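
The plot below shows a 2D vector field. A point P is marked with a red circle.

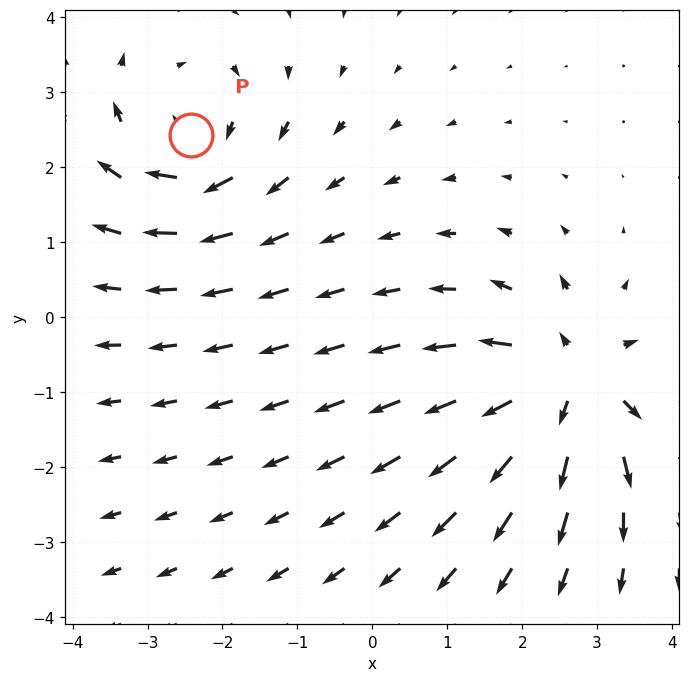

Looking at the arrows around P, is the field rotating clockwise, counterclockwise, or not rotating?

clockwise

Near P at (-2.4, 2.4) the arrows circulate clockwise. The curl (z-component) there is about -4; negative curl means clockwise rotation.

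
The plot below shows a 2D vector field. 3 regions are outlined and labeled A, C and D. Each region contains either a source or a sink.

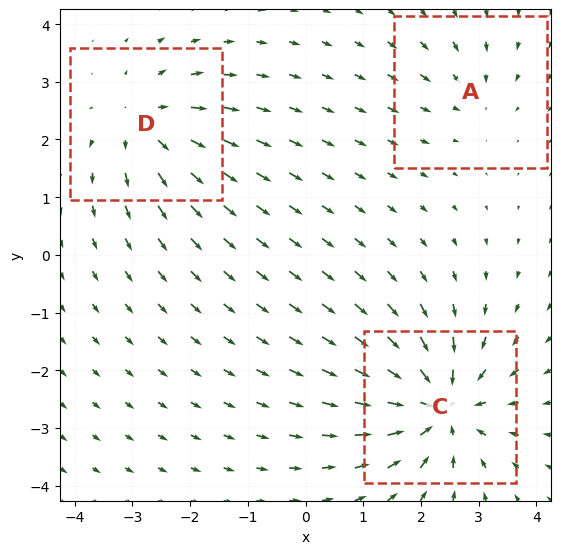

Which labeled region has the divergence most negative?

Divergence at each region's feature centre — A: about -2, C: about -6, D: about +4. Region C is most negative.

C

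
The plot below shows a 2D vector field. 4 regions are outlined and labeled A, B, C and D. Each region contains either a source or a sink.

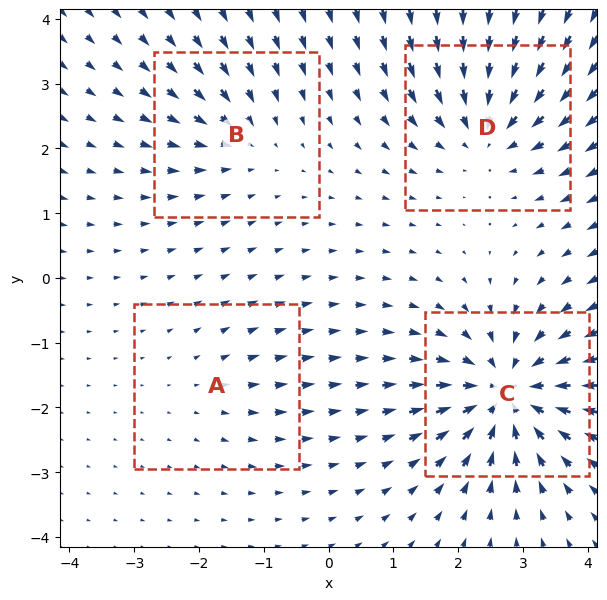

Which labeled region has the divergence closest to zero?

A

Divergence at each region's feature centre — A: about +2, B: about -4, C: about -8, D: about -6. Region A is closest to zero.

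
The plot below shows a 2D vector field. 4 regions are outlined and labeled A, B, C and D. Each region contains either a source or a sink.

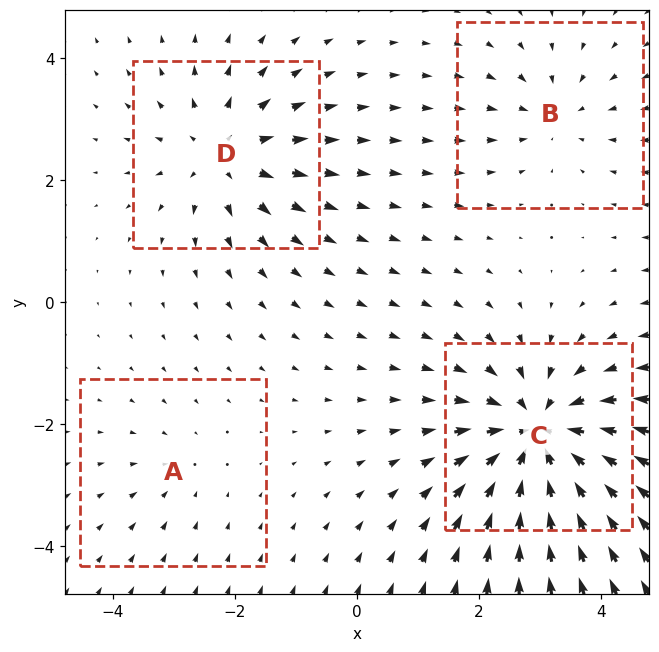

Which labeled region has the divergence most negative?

C

Divergence at each region's feature centre — A: about -2, B: about -3, C: about -7, D: about +5. Region C is most negative.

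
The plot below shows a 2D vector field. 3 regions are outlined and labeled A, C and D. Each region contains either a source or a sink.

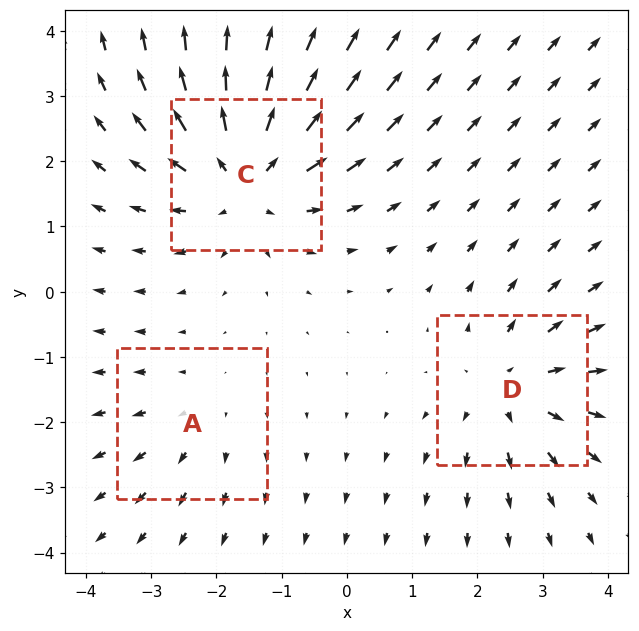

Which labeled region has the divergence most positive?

Divergence at each region's feature centre — A: about +2, C: about +4, D: about +3. Region C is most positive.

C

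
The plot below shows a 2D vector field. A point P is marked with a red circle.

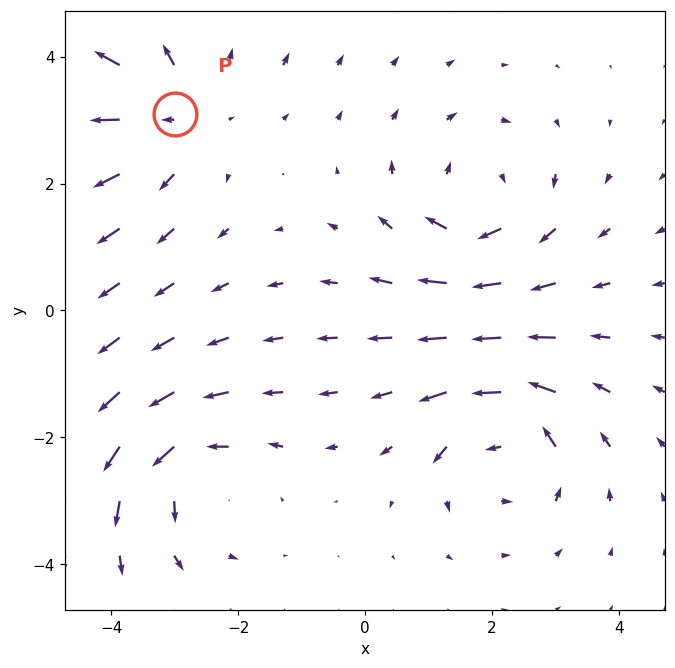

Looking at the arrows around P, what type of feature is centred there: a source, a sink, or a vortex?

source

At P (-3.0, 3.1) the arrows spread outward. Divergence about +3, curl ≈0 — positive divergence with near-zero curl is a source.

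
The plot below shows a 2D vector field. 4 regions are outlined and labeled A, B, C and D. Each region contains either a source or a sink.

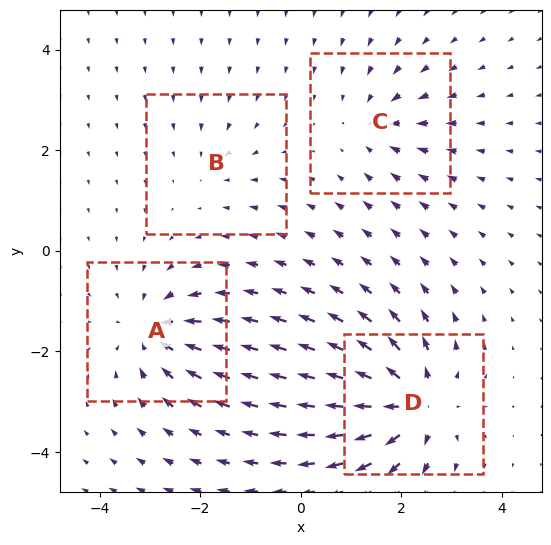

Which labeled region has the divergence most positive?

D

Divergence at each region's feature centre — A: about -6, B: about -2, C: about -4, D: about +7. Region D is most positive.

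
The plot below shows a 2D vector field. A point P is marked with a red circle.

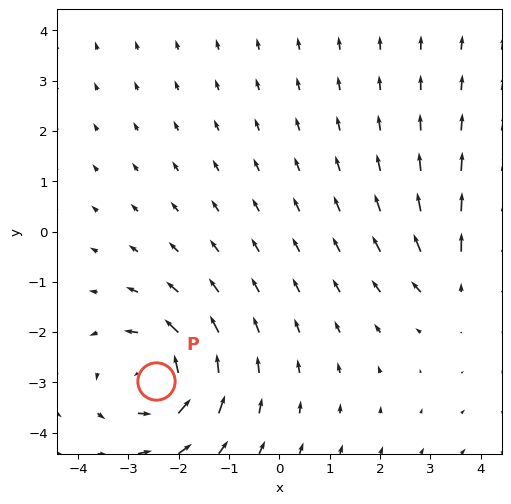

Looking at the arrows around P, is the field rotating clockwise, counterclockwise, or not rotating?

counterclockwise

Near P at (-2.5, -3.0) the arrows circulate counterclockwise. The curl (z-component) there is about +5; positive curl means counterclockwise rotation.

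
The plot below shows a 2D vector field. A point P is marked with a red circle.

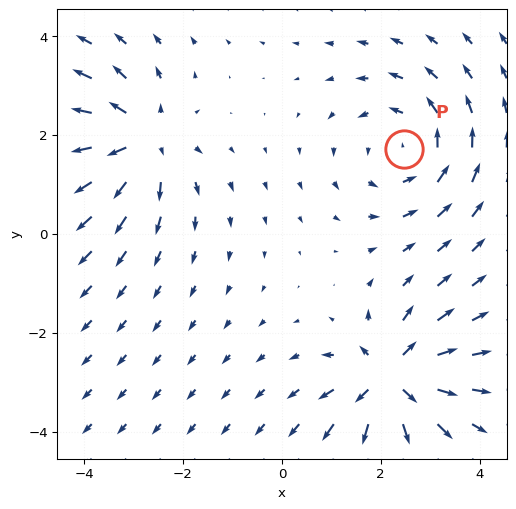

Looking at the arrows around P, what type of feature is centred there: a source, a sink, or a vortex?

vortex

At P (2.5, 1.7) the arrows circulate counterclockwise. Divergence ≈0, curl about +2 — near-zero divergence with nonzero curl is a vortex.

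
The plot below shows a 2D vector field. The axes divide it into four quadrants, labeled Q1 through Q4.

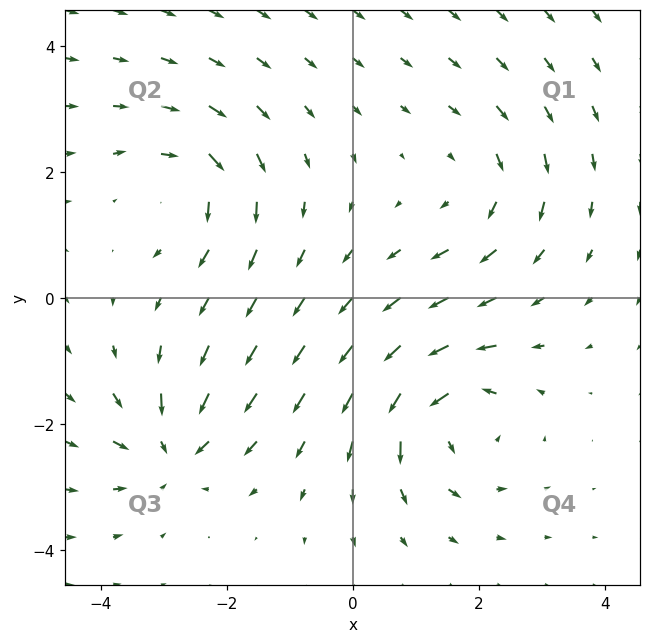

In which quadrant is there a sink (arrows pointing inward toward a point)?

The sink sits at approximately (-2.9, -2.4), which lies in quadrant Q3. The divergence there is about -5, negative as expected for a sink.

Q3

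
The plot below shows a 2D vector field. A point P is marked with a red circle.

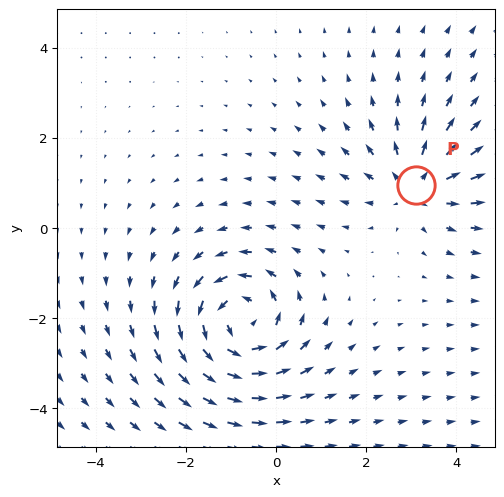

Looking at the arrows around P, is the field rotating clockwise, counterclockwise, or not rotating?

not rotating

Near P at (3.1, 0.9) the arrows show no circulation. The curl there is ≈0.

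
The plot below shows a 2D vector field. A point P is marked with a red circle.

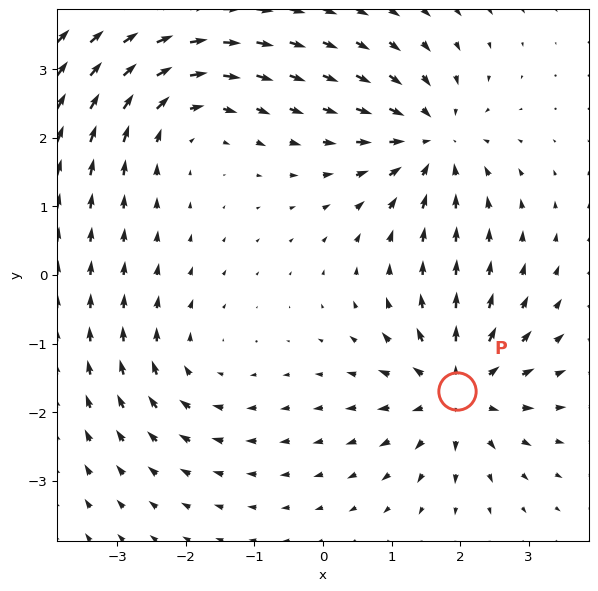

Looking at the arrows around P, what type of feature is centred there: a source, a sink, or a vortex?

At P (2.0, -1.7) the arrows spread outward. Divergence about +6, curl ≈0 — positive divergence with near-zero curl is a source.

source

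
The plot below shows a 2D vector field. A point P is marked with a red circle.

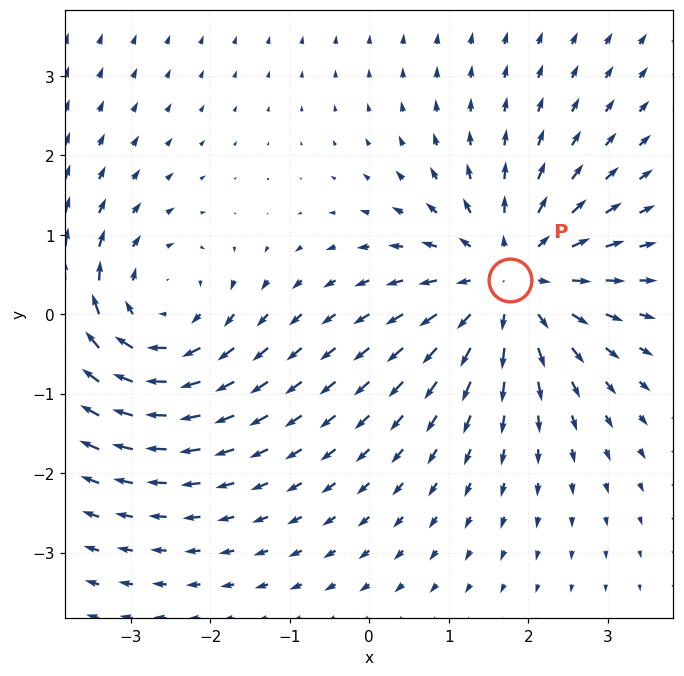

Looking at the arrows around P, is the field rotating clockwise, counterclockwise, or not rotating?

not rotating

Near P at (1.8, 0.4) the arrows show no circulation. The curl there is ≈0.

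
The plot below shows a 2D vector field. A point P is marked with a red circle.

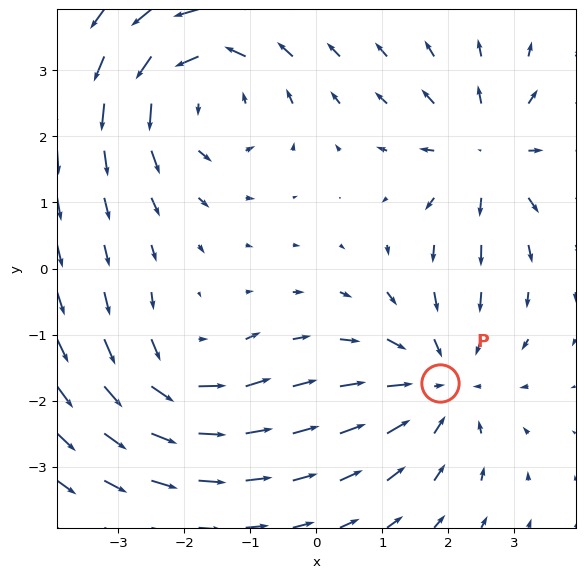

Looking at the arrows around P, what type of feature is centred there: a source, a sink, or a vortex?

At P (1.9, -1.7) the arrows converge inward. Divergence about -3, curl ≈0 — negative divergence with near-zero curl is a sink.

sink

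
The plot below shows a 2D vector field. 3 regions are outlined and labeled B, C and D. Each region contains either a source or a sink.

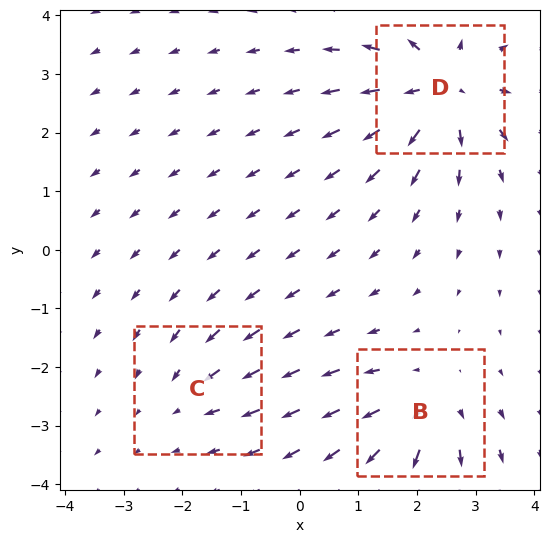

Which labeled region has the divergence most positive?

D

Divergence at each region's feature centre — B: about +4, C: about -2, D: about +5. Region D is most positive.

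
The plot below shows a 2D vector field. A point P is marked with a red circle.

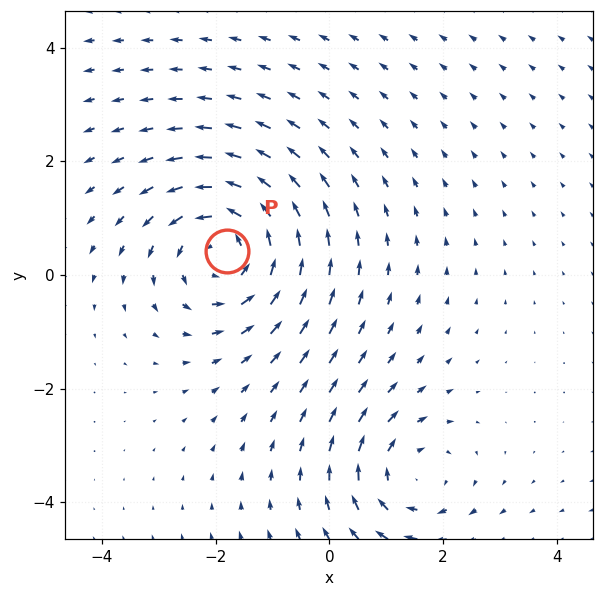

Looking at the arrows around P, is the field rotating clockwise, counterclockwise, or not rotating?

counterclockwise

Near P at (-1.8, 0.4) the arrows circulate counterclockwise. The curl (z-component) there is about +3; positive curl means counterclockwise rotation.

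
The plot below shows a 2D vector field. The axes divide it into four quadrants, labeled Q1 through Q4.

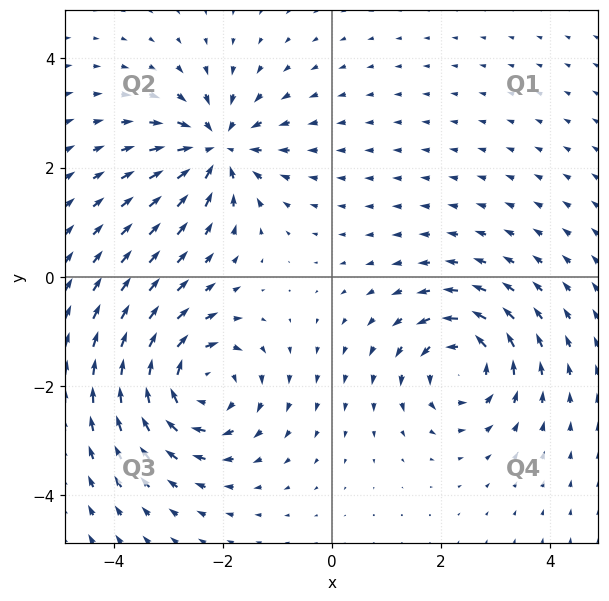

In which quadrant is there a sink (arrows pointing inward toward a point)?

Q2

The sink sits at approximately (-2.1, 2.4), which lies in quadrant Q2. The divergence there is about -6, negative as expected for a sink.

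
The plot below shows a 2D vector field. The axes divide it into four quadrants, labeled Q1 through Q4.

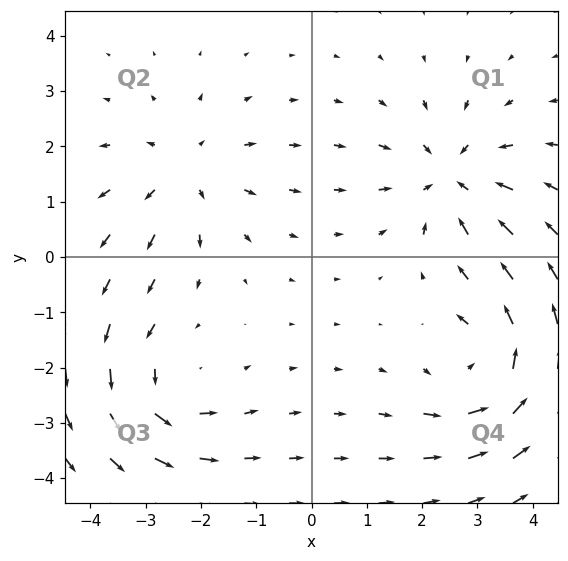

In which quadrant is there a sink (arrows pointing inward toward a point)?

Q1

The sink sits at approximately (2.5, 1.4), which lies in quadrant Q1. The divergence there is about -5, negative as expected for a sink.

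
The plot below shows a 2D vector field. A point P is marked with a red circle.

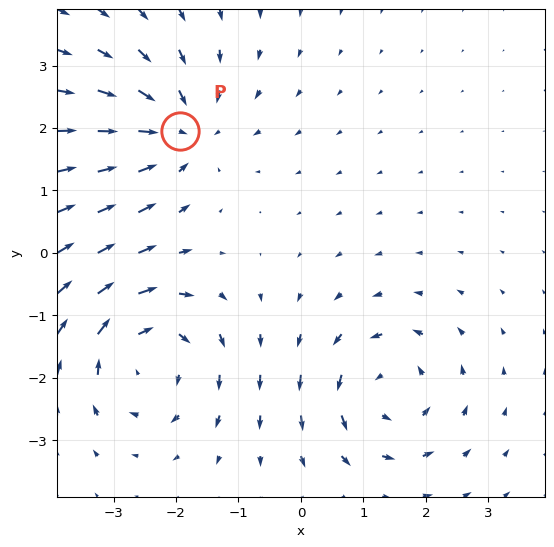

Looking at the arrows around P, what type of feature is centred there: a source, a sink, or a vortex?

At P (-1.9, 1.9) the arrows converge inward. Divergence about -4, curl ≈0 — negative divergence with near-zero curl is a sink.

sink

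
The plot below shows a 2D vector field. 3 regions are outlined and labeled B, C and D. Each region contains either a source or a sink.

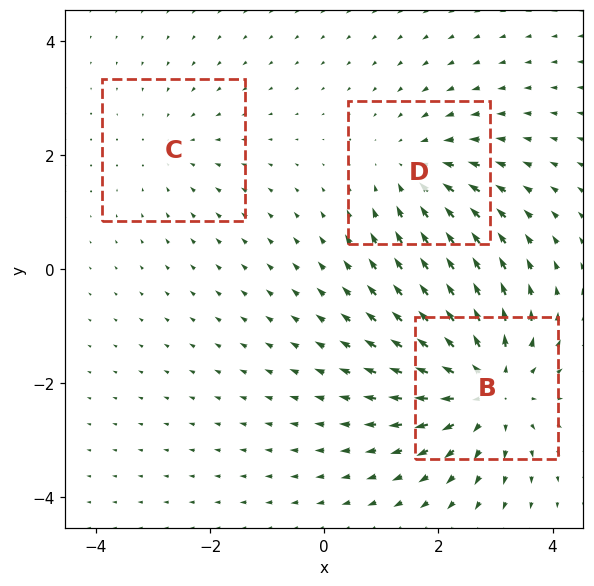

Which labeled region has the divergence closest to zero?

C

Divergence at each region's feature centre — B: about +4, C: about -2, D: about -3. Region C is closest to zero.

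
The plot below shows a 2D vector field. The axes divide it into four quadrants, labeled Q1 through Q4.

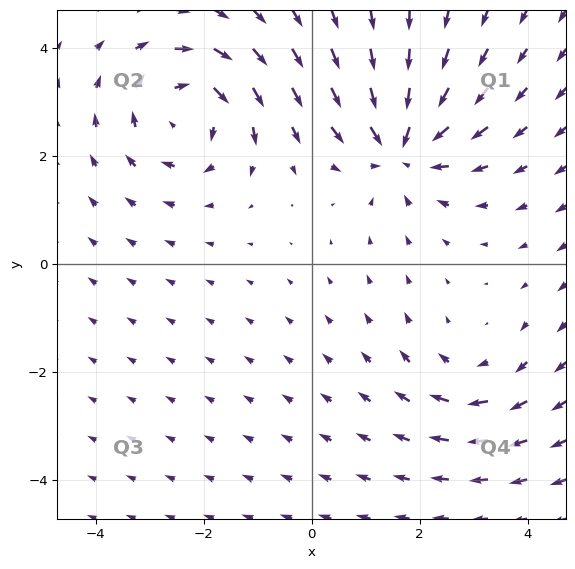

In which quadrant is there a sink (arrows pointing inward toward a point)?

Q1

The sink sits at approximately (1.7, 2.2), which lies in quadrant Q1. The divergence there is about -5, negative as expected for a sink.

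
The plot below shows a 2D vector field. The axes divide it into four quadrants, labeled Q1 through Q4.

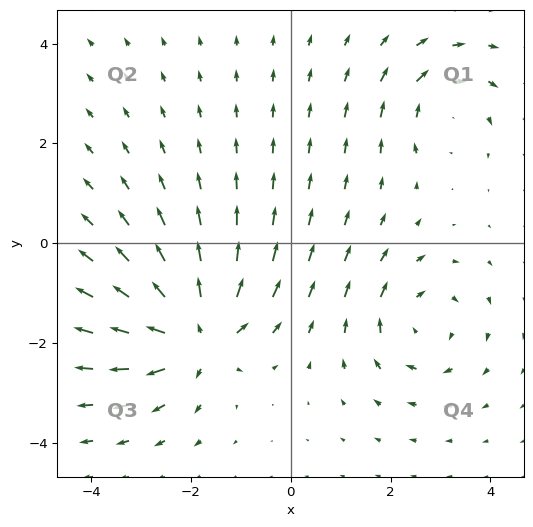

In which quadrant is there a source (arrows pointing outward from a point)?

Q3

The source sits at approximately (-1.9, -1.8), which lies in quadrant Q3. The divergence there is about +6, positive as expected for a source.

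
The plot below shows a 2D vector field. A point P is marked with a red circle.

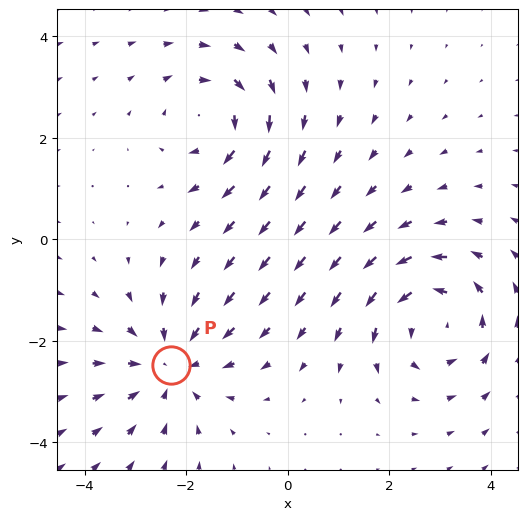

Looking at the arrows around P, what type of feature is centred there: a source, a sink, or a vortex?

At P (-2.3, -2.5) the arrows converge inward. Divergence about -3, curl ≈0 — negative divergence with near-zero curl is a sink.

sink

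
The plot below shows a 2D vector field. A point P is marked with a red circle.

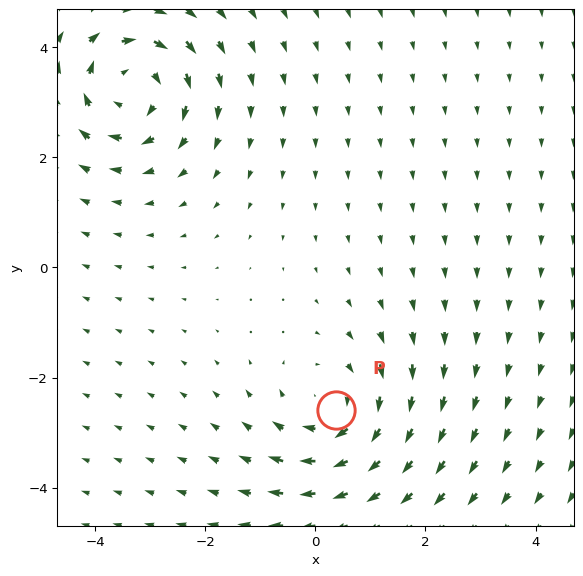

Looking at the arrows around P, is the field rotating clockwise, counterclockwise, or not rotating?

clockwise

Near P at (0.4, -2.6) the arrows circulate clockwise. The curl (z-component) there is about -4; negative curl means clockwise rotation.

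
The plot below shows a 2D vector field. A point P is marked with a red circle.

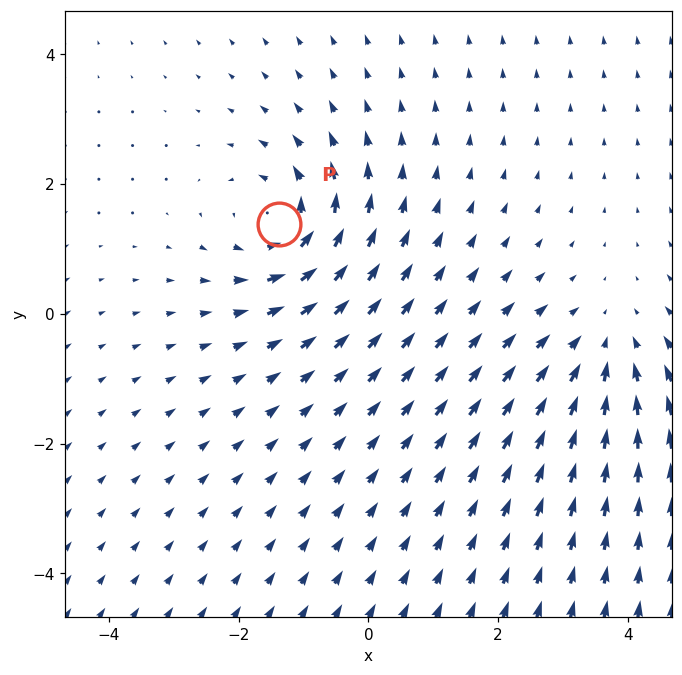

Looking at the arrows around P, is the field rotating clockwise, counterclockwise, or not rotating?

Near P at (-1.4, 1.4) the arrows circulate counterclockwise. The curl (z-component) there is about +3; positive curl means counterclockwise rotation.

counterclockwise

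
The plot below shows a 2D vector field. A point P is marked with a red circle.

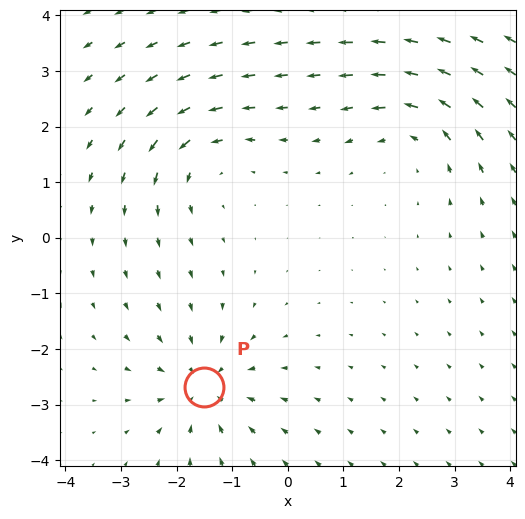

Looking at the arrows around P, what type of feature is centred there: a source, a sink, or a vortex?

At P (-1.5, -2.7) the arrows converge inward. Divergence about -3, curl ≈0 — negative divergence with near-zero curl is a sink.

sink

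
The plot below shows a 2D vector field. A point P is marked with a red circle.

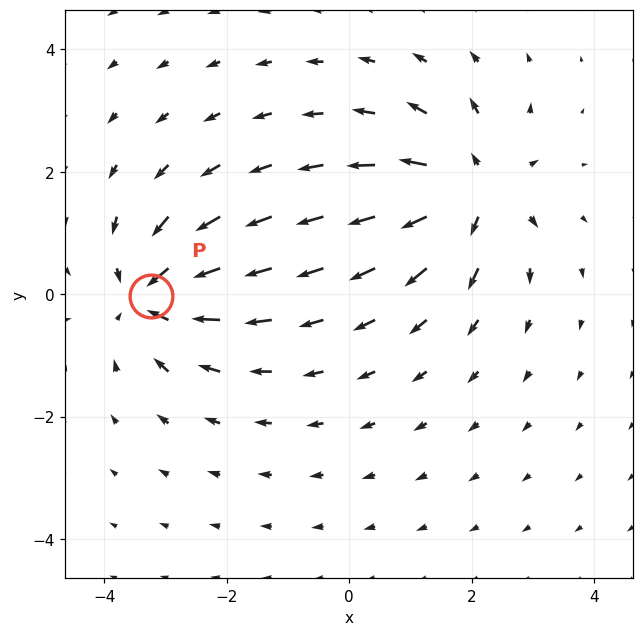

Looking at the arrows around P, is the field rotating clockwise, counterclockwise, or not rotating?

Near P at (-3.2, -0.0) the arrows show no circulation. The curl there is ≈0.

not rotating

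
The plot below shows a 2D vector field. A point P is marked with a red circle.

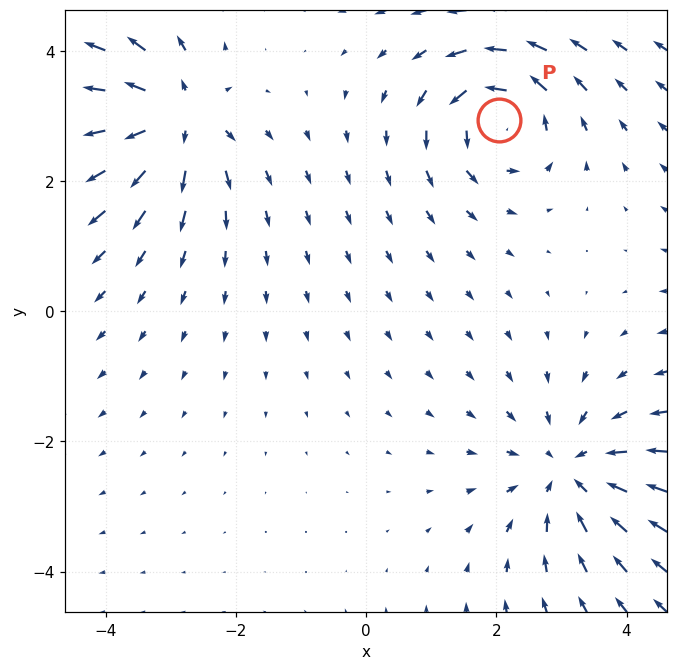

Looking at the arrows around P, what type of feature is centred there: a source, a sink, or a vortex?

vortex

At P (2.0, 2.9) the arrows circulate counterclockwise. Divergence ≈0, curl about +4 — near-zero divergence with nonzero curl is a vortex.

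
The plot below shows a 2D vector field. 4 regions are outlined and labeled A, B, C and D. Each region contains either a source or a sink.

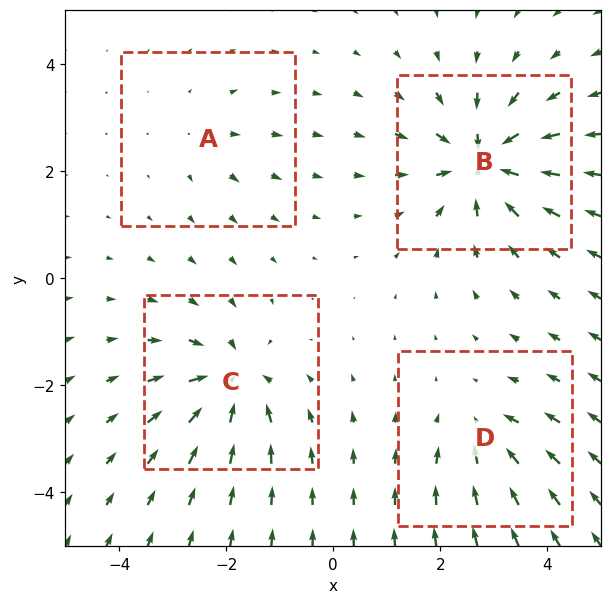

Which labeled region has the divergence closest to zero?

Divergence at each region's feature centre — A: about +2, B: about -8, C: about -6, D: about -4. Region A is closest to zero.

A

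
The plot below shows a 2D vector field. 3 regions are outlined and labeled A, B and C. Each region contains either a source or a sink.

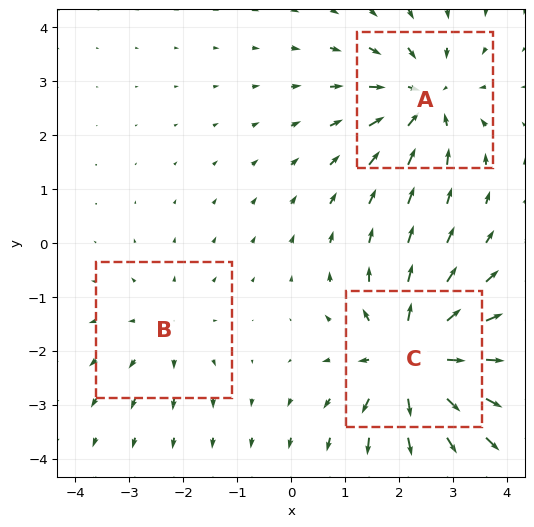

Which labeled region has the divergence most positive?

Divergence at each region's feature centre — A: about -4, B: about +2, C: about +5. Region C is most positive.

C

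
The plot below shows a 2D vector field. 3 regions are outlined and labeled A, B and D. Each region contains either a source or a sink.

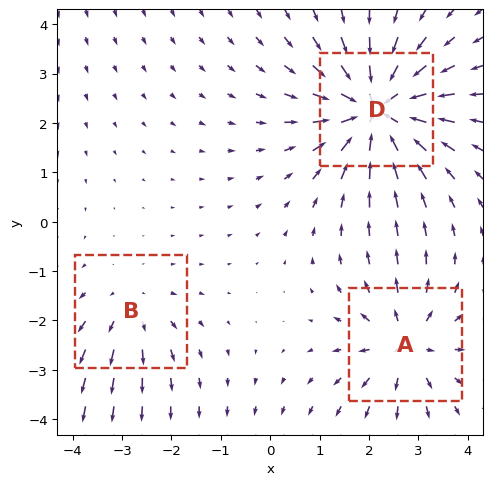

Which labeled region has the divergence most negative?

D

Divergence at each region's feature centre — A: about +4, B: about +2, D: about -6. Region D is most negative.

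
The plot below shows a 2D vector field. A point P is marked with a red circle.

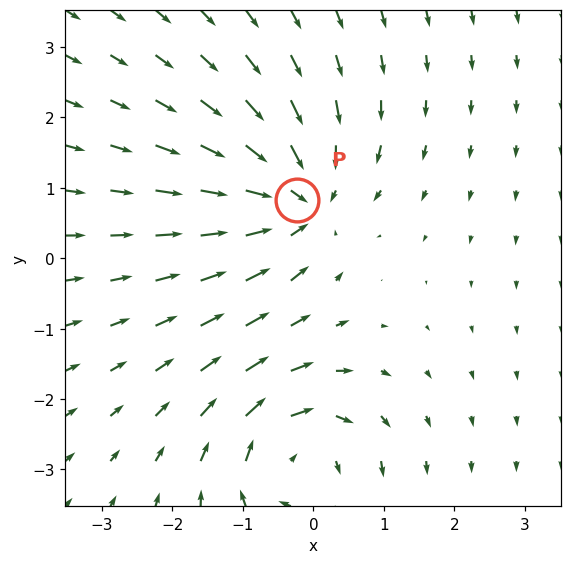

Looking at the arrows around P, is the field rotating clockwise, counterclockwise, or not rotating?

not rotating

Near P at (-0.2, 0.8) the arrows show no circulation. The curl there is ≈0.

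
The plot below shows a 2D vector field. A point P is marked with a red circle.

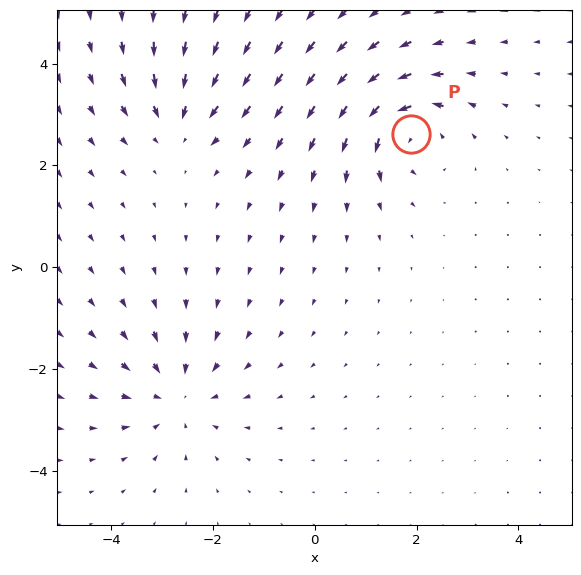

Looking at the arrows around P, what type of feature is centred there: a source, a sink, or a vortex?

At P (1.9, 2.6) the arrows circulate counterclockwise. Divergence ≈0, curl about +6 — near-zero divergence with nonzero curl is a vortex.

vortex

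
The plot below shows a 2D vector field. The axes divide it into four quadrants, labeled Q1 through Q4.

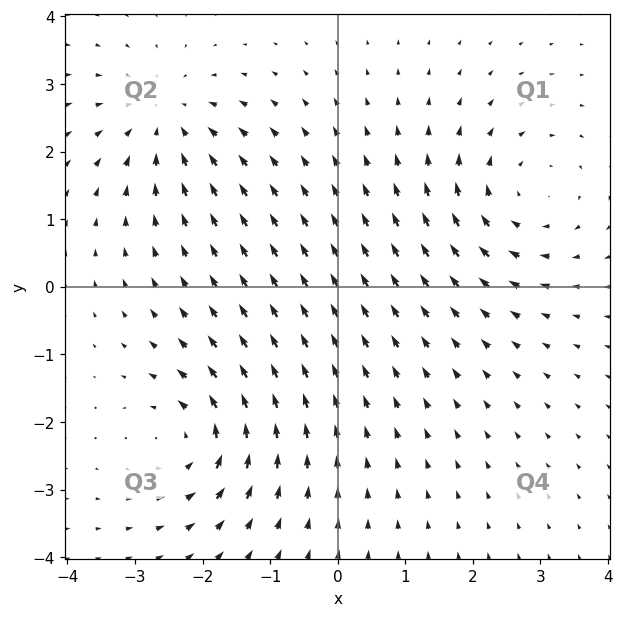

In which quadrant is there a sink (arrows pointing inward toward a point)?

Q2

The sink sits at approximately (-2.5, 2.5), which lies in quadrant Q2. The divergence there is about -4, negative as expected for a sink.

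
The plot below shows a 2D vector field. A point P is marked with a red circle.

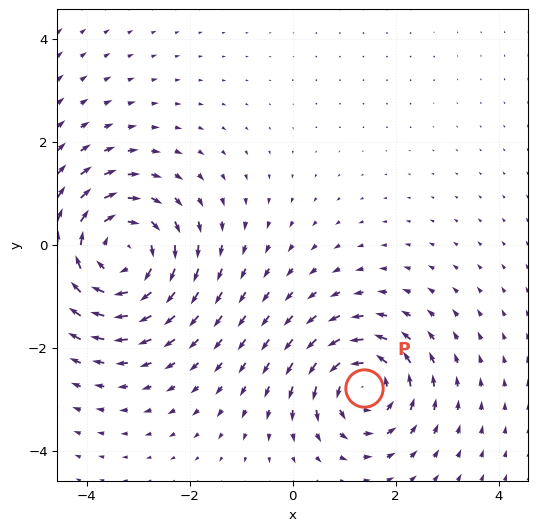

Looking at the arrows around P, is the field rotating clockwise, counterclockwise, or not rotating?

Near P at (1.4, -2.8) the arrows circulate counterclockwise. The curl (z-component) there is about +3; positive curl means counterclockwise rotation.

counterclockwise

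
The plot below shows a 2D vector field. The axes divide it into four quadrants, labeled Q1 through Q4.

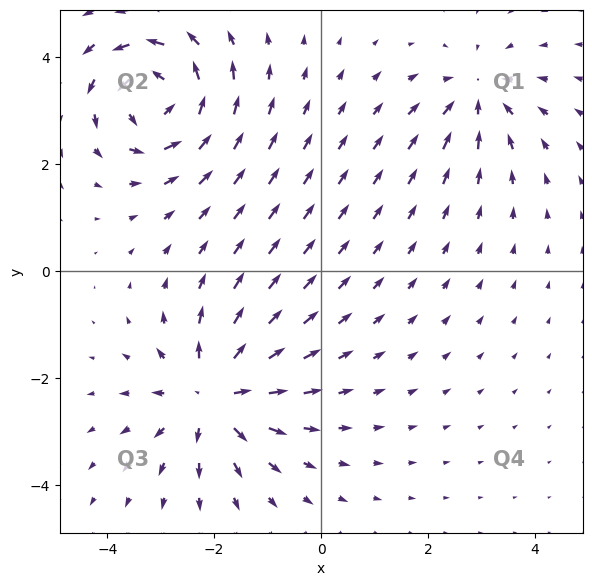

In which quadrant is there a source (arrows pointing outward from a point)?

Q3

The source sits at approximately (-2.0, -2.3), which lies in quadrant Q3. The divergence there is about +5, positive as expected for a source.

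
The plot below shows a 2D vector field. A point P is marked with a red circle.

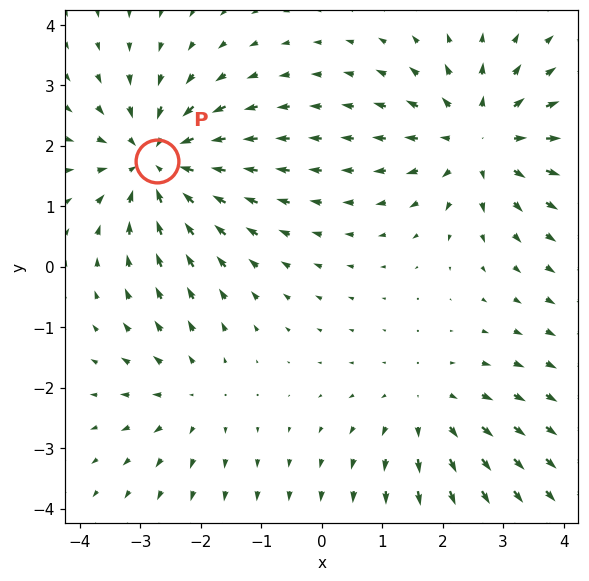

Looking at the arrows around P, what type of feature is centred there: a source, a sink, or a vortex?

At P (-2.7, 1.7) the arrows converge inward. Divergence about -5, curl ≈0 — negative divergence with near-zero curl is a sink.

sink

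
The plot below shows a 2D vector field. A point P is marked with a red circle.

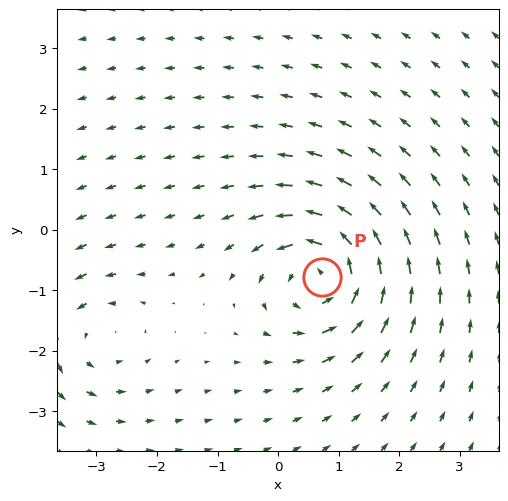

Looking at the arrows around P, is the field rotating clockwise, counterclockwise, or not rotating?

counterclockwise

Near P at (0.7, -0.8) the arrows circulate counterclockwise. The curl (z-component) there is about +7; positive curl means counterclockwise rotation.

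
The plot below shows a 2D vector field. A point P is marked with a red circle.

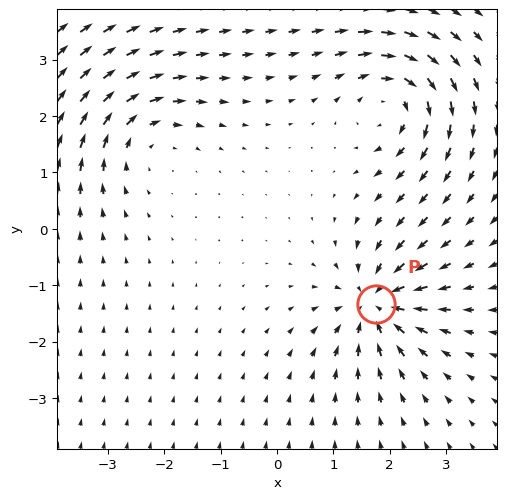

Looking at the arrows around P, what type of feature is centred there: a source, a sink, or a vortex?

sink

At P (1.8, -1.3) the arrows converge inward. Divergence about -4, curl ≈0 — negative divergence with near-zero curl is a sink.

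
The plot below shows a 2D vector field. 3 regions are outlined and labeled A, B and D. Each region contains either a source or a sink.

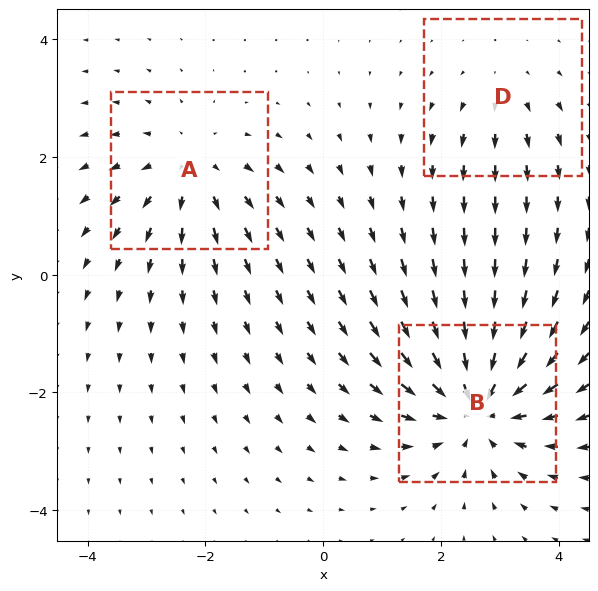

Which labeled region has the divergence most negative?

B

Divergence at each region's feature centre — A: about +3, B: about -5, D: about +2. Region B is most negative.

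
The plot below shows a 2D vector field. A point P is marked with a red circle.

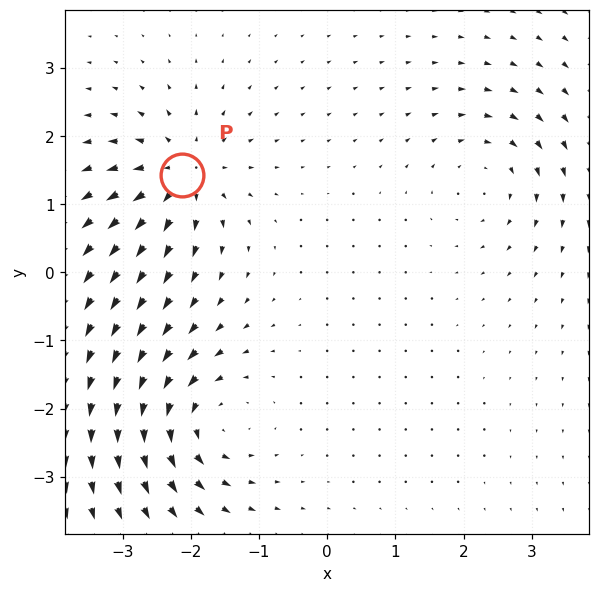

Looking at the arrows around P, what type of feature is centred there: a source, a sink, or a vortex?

source

At P (-2.1, 1.4) the arrows spread outward. Divergence about +5, curl ≈0 — positive divergence with near-zero curl is a source.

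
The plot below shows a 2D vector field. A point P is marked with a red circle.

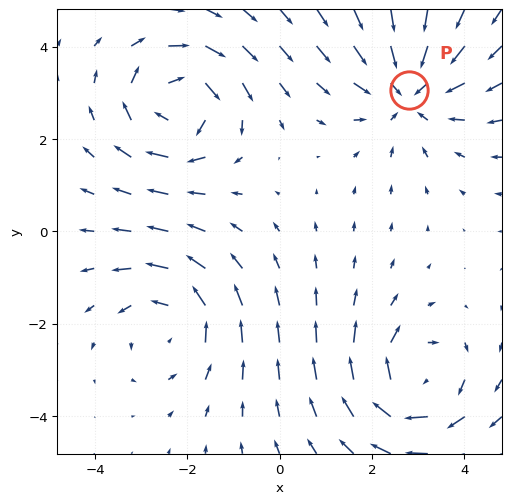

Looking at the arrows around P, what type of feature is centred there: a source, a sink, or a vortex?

At P (2.8, 3.1) the arrows converge inward. Divergence about -4, curl ≈0 — negative divergence with near-zero curl is a sink.

sink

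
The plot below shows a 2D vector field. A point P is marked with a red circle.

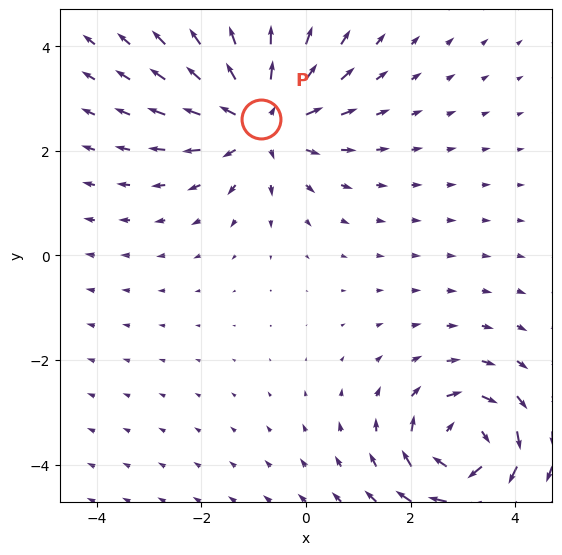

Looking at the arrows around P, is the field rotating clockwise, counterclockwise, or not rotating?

Near P at (-0.9, 2.6) the arrows show no circulation. The curl there is ≈0.

not rotating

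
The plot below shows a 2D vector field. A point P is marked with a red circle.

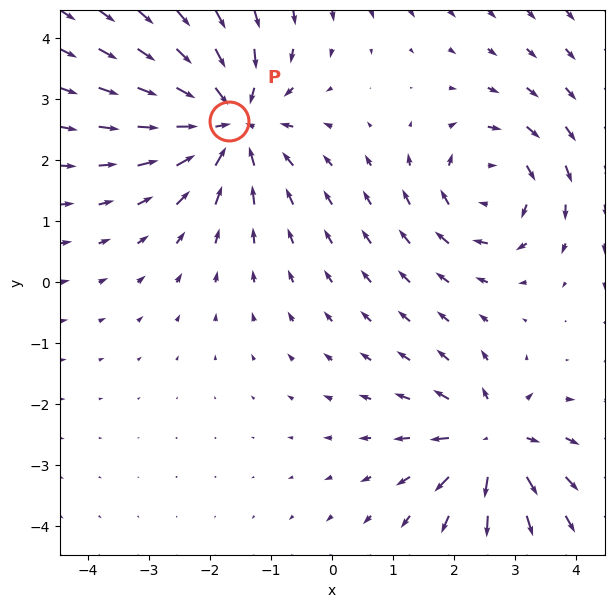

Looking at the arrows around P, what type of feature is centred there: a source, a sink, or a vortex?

At P (-1.7, 2.6) the arrows converge inward. Divergence about -5, curl ≈0 — negative divergence with near-zero curl is a sink.

sink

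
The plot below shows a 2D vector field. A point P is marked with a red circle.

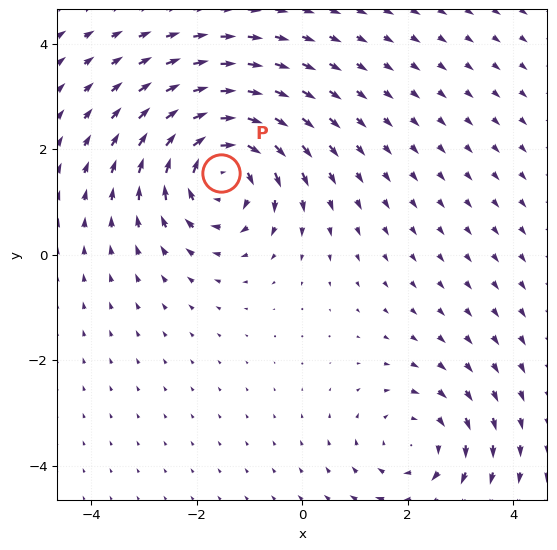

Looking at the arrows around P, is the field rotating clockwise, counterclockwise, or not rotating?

Near P at (-1.5, 1.5) the arrows circulate clockwise. The curl (z-component) there is about -5; negative curl means clockwise rotation.

clockwise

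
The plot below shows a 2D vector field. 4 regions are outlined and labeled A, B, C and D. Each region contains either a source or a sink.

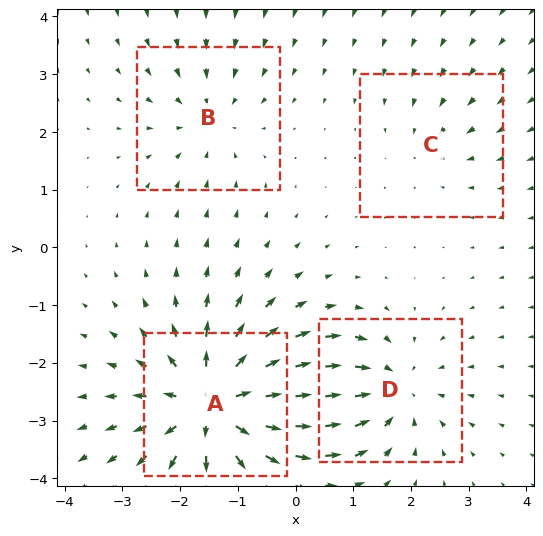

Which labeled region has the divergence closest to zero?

Divergence at each region's feature centre — A: about +8, B: about -3, C: about -2, D: about -5. Region C is closest to zero.

C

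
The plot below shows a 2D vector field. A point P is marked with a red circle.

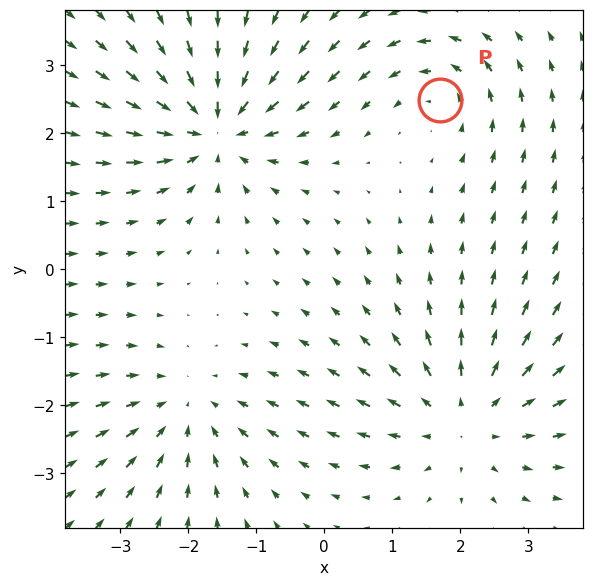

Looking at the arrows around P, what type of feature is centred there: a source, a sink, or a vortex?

At P (1.7, 2.5) the arrows circulate counterclockwise. Divergence ≈0, curl about +3 — near-zero divergence with nonzero curl is a vortex.

vortex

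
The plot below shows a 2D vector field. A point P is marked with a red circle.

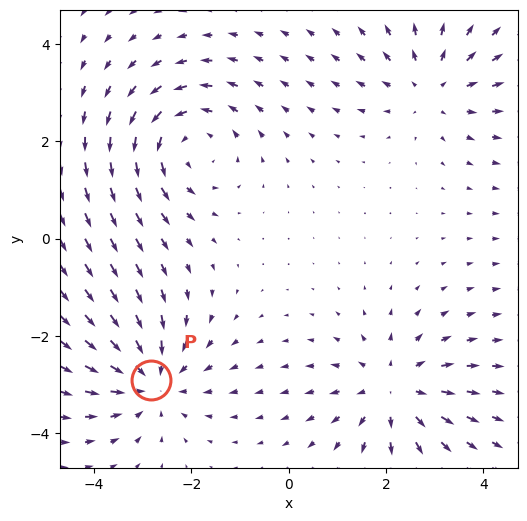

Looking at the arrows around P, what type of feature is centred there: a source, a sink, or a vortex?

sink

At P (-2.8, -2.9) the arrows converge inward. Divergence about -3, curl ≈0 — negative divergence with near-zero curl is a sink.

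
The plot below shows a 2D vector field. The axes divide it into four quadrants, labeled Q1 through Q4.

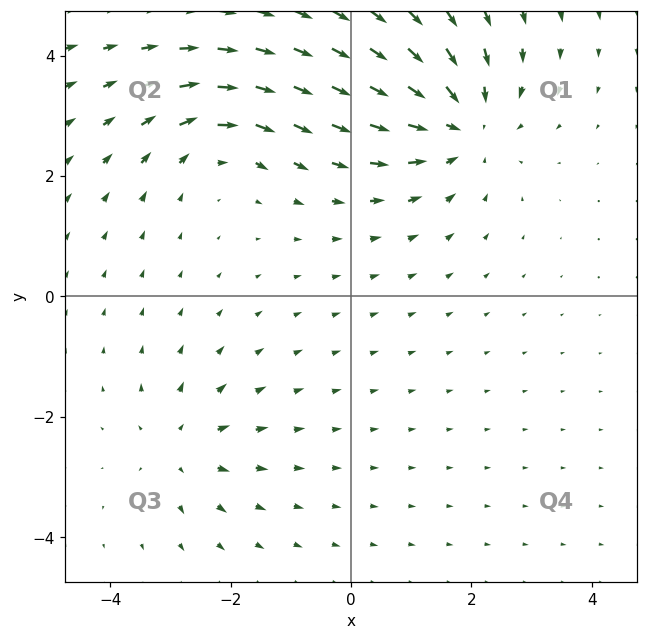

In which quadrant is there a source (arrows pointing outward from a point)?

The source sits at approximately (-2.8, -2.5), which lies in quadrant Q3. The divergence there is about +3, positive as expected for a source.

Q3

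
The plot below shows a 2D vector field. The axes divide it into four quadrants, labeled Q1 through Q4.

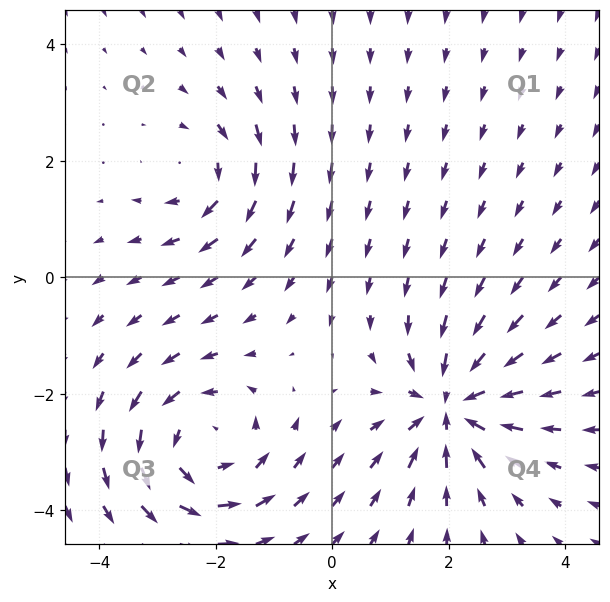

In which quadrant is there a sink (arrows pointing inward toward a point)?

Q4

The sink sits at approximately (2.0, -2.2), which lies in quadrant Q4. The divergence there is about -5, negative as expected for a sink.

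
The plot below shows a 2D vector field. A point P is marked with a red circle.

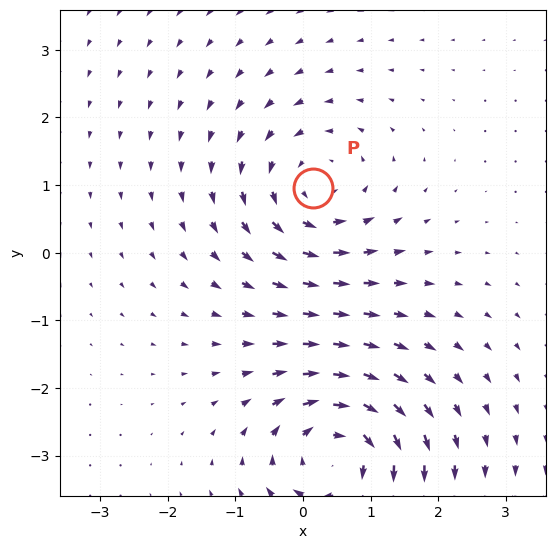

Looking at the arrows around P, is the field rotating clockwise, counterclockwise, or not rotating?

Near P at (0.1, 1.0) the arrows circulate counterclockwise. The curl (z-component) there is about +3; positive curl means counterclockwise rotation.

counterclockwise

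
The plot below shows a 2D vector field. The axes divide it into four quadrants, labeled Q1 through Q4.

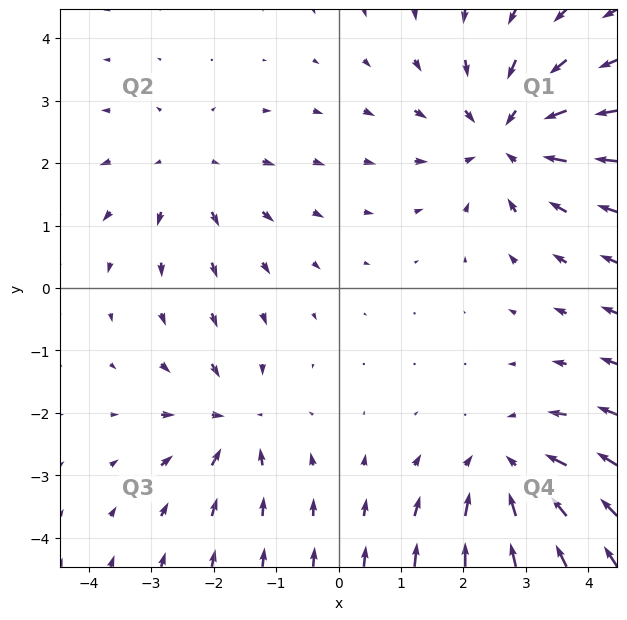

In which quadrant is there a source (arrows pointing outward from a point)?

The source sits at approximately (-2.4, 1.9), which lies in quadrant Q2. The divergence there is about +2, positive as expected for a source.

Q2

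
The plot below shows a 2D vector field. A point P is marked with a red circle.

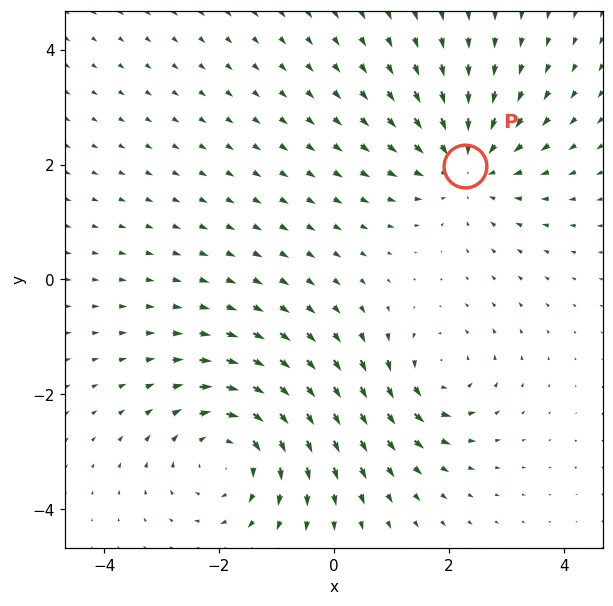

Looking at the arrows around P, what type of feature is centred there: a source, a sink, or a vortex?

At P (2.3, 2.0) the arrows converge inward. Divergence about -3, curl ≈0 — negative divergence with near-zero curl is a sink.

sink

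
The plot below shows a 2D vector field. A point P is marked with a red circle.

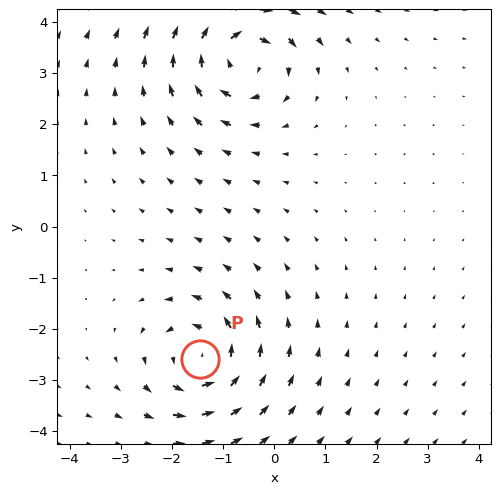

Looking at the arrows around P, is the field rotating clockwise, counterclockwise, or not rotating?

Near P at (-1.5, -2.6) the arrows circulate counterclockwise. The curl (z-component) there is about +6; positive curl means counterclockwise rotation.

counterclockwise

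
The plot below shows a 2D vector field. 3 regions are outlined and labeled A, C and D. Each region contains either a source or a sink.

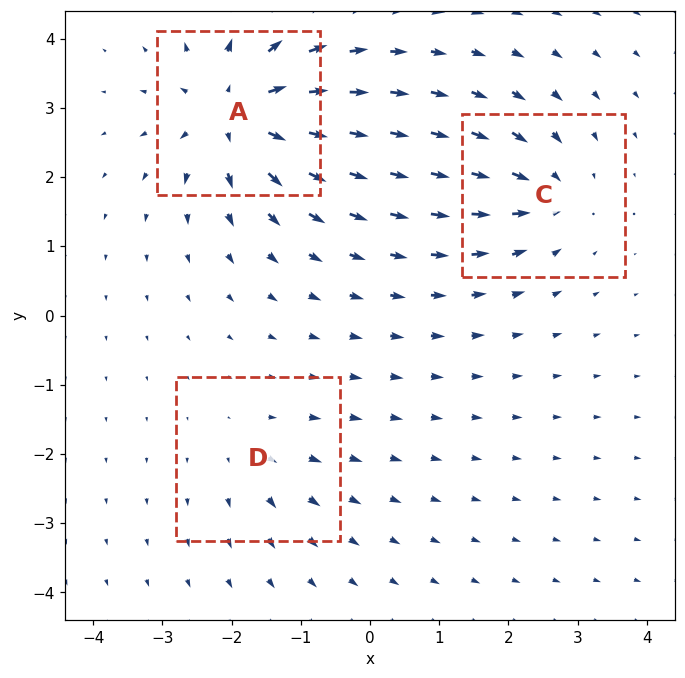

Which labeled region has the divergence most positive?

Divergence at each region's feature centre — A: about +6, C: about -4, D: about +2. Region A is most positive.

A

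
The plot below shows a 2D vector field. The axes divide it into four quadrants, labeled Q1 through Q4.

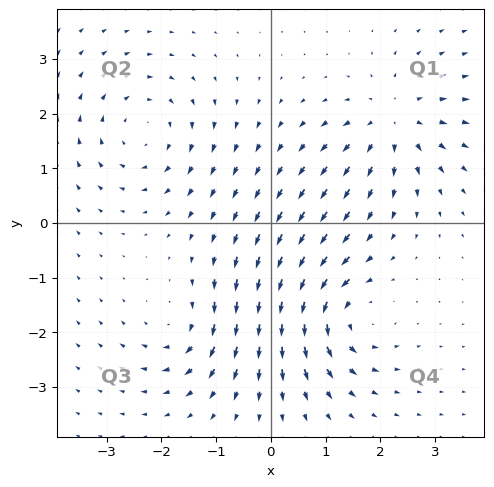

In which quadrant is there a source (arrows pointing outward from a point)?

Q1

The source sits at approximately (2.2, 1.9), which lies in quadrant Q1. The divergence there is about +4, positive as expected for a source.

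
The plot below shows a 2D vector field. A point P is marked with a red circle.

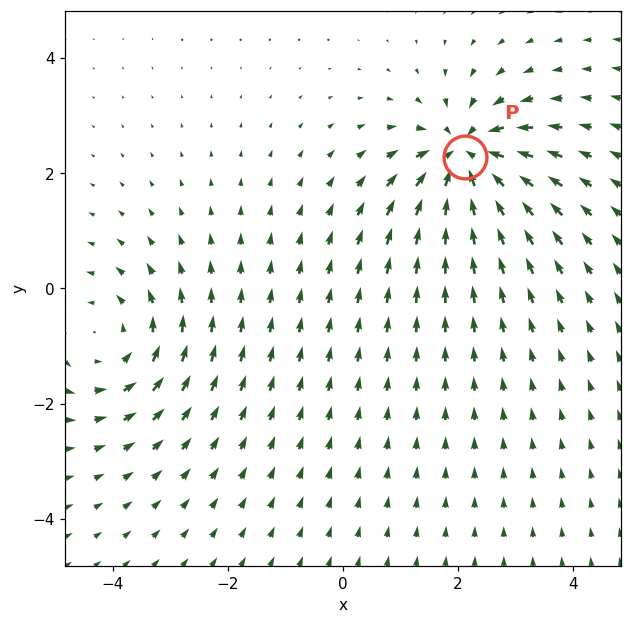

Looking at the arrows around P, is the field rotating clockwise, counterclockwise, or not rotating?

Near P at (2.1, 2.3) the arrows show no circulation. The curl there is ≈0.

not rotating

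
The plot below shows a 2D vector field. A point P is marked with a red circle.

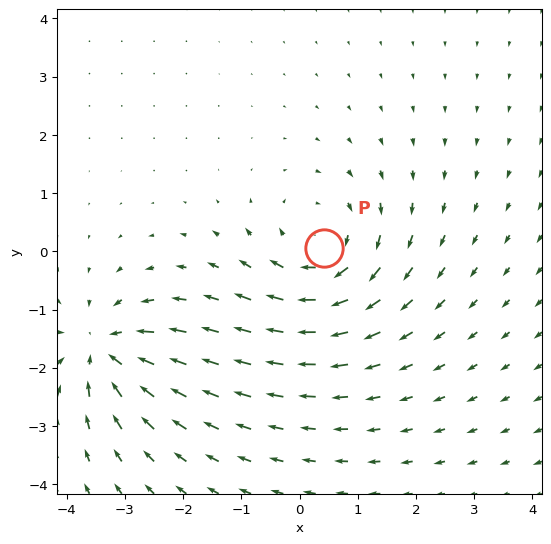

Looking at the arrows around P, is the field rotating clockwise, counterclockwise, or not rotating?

clockwise

Near P at (0.4, 0.1) the arrows circulate clockwise. The curl (z-component) there is about -3; negative curl means clockwise rotation.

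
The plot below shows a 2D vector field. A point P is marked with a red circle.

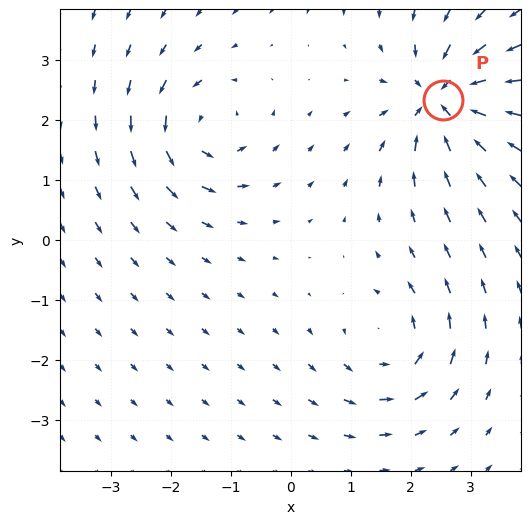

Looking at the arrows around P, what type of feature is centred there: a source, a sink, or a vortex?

At P (2.5, 2.3) the arrows converge inward. Divergence about -7, curl ≈0 — negative divergence with near-zero curl is a sink.

sink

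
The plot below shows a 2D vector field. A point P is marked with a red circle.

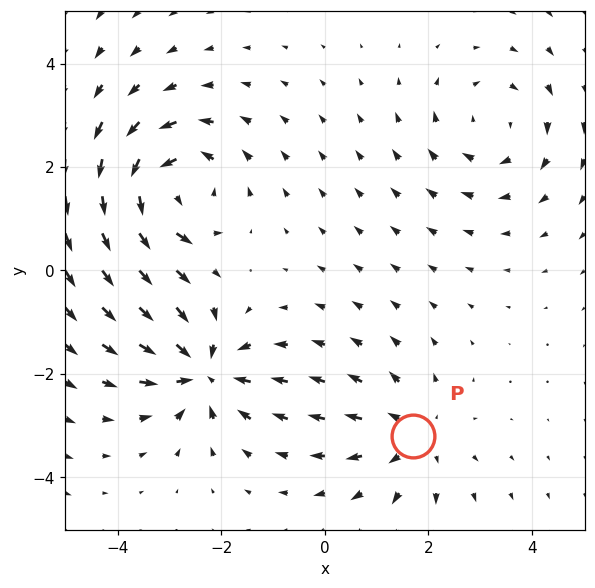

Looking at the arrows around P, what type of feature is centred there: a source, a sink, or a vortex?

source

At P (1.7, -3.2) the arrows spread outward. Divergence about +3, curl ≈0 — positive divergence with near-zero curl is a source.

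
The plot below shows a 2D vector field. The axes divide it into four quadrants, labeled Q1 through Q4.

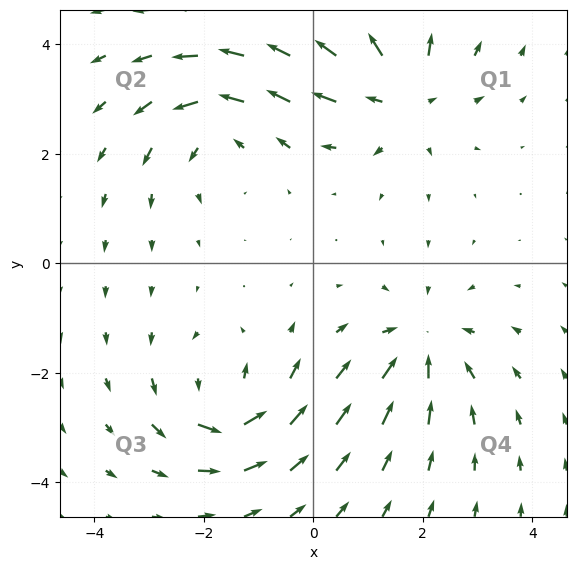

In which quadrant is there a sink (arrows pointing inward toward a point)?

The sink sits at approximately (2.0, -1.5), which lies in quadrant Q4. The divergence there is about -4, negative as expected for a sink.

Q4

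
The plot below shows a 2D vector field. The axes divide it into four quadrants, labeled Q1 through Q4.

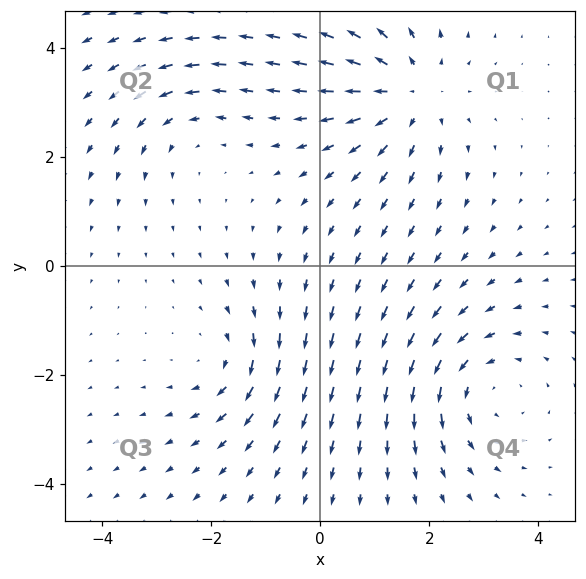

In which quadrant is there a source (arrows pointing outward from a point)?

Q1

The source sits at approximately (1.7, 3.2), which lies in quadrant Q1. The divergence there is about +5, positive as expected for a source.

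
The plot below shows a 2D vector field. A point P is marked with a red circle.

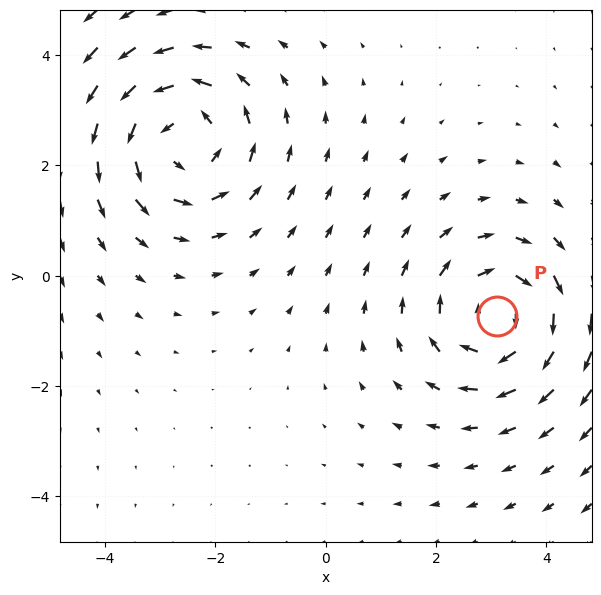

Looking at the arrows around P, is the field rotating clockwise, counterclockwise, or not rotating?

clockwise

Near P at (3.1, -0.7) the arrows circulate clockwise. The curl (z-component) there is about -4; negative curl means clockwise rotation.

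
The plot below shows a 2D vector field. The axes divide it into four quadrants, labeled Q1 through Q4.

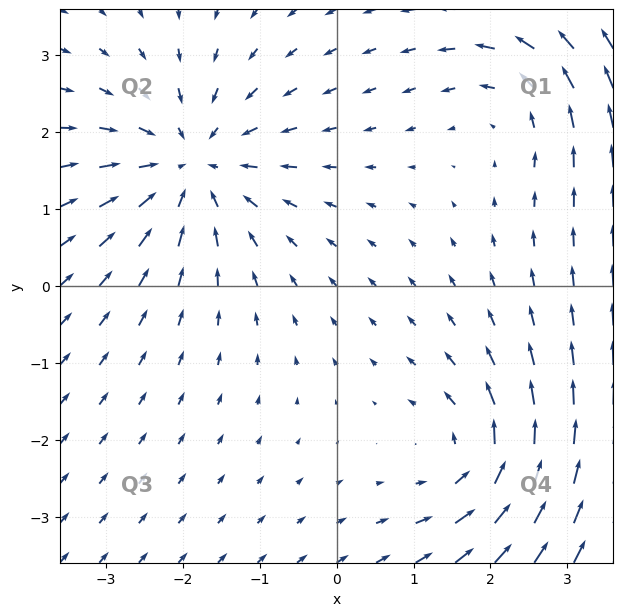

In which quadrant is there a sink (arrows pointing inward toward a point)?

Q2

The sink sits at approximately (-1.9, 1.6), which lies in quadrant Q2. The divergence there is about -4, negative as expected for a sink.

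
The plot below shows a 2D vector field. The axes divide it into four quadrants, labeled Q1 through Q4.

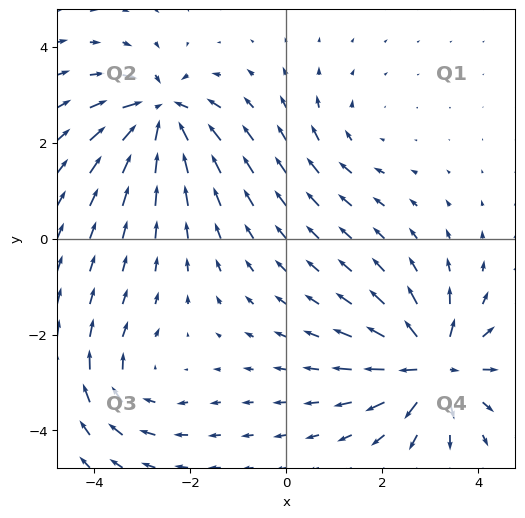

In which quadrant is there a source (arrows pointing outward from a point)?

Q4

The source sits at approximately (3.1, -2.7), which lies in quadrant Q4. The divergence there is about +7, positive as expected for a source.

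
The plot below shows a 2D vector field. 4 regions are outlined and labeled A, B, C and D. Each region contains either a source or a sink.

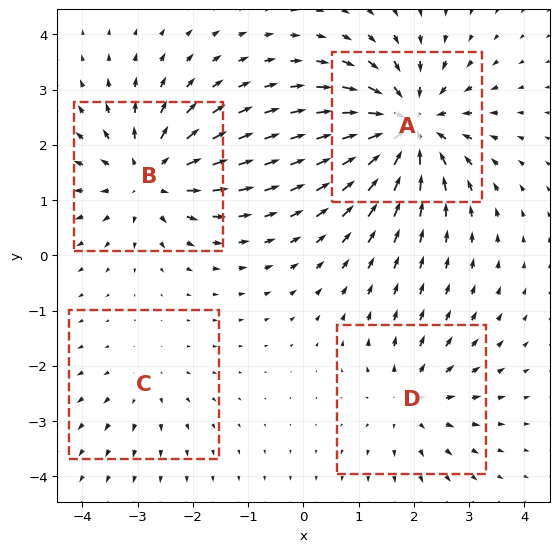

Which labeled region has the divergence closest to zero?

Divergence at each region's feature centre — A: about -7, B: about +6, C: about +2, D: about +4. Region C is closest to zero.

C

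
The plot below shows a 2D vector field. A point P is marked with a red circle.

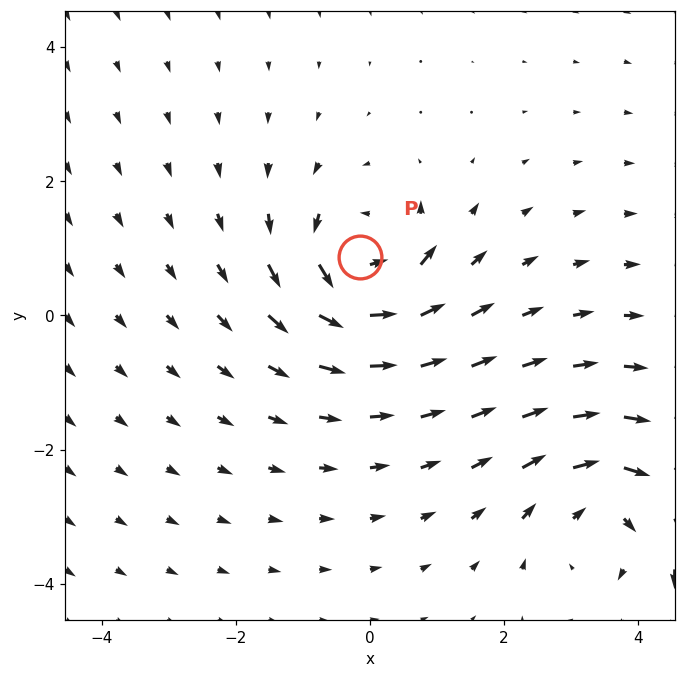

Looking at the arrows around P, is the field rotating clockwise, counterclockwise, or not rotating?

counterclockwise

Near P at (-0.1, 0.9) the arrows circulate counterclockwise. The curl (z-component) there is about +6; positive curl means counterclockwise rotation.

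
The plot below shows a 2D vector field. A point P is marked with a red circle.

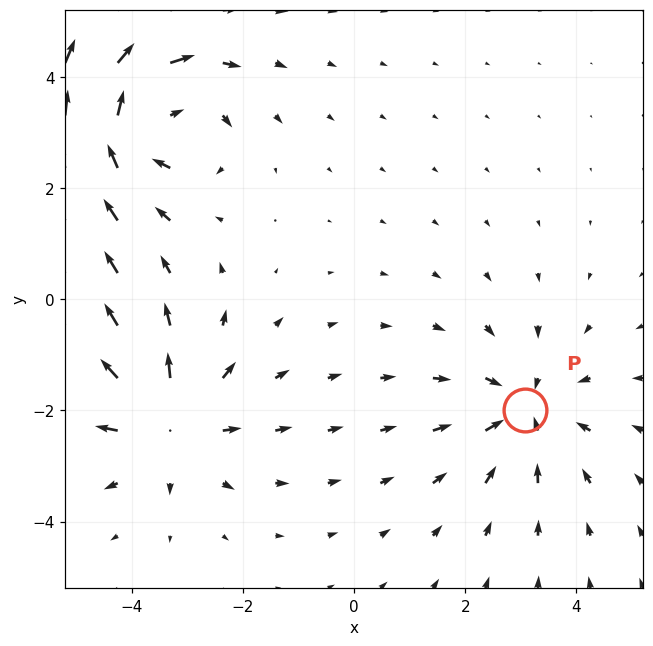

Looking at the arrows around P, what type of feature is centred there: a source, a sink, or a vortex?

At P (3.1, -2.0) the arrows converge inward. Divergence about -3, curl ≈0 — negative divergence with near-zero curl is a sink.

sink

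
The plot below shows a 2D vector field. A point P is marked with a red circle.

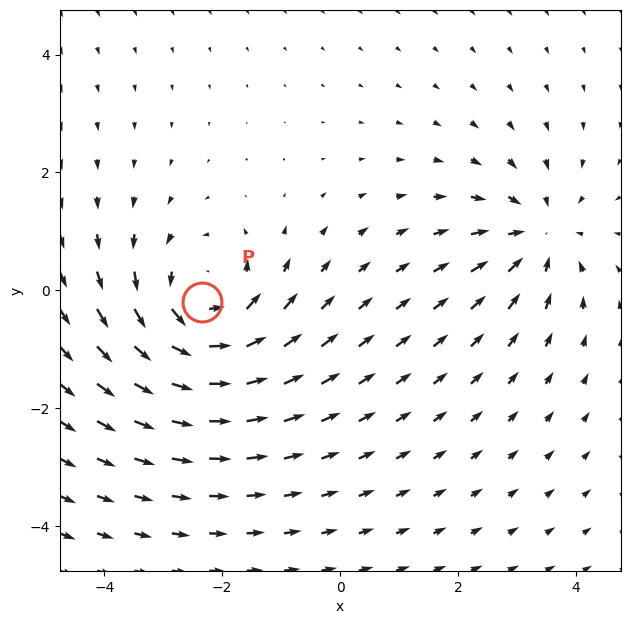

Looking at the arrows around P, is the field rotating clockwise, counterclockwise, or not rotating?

Near P at (-2.3, -0.2) the arrows circulate counterclockwise. The curl (z-component) there is about +3; positive curl means counterclockwise rotation.

counterclockwise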